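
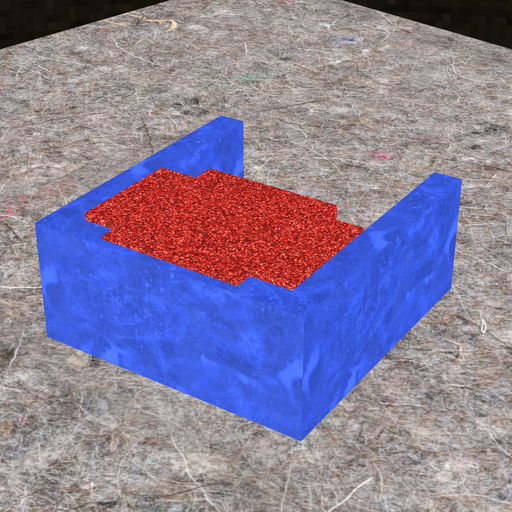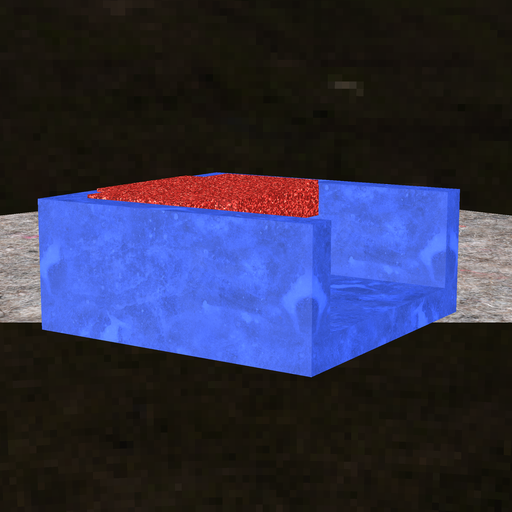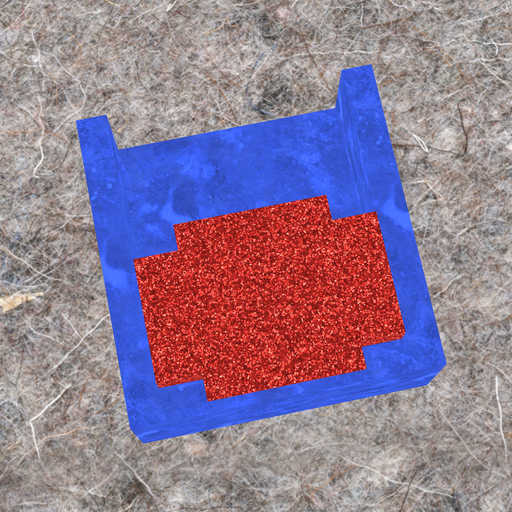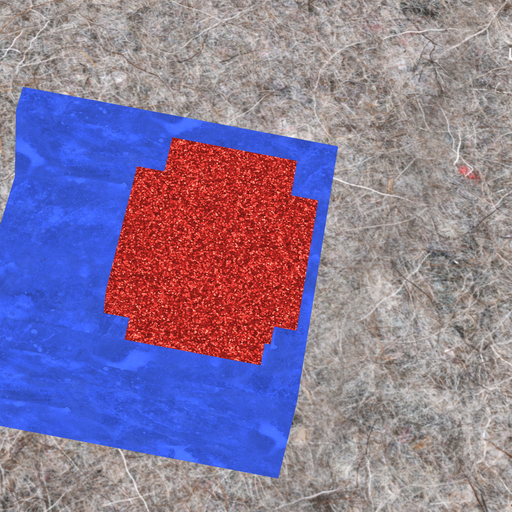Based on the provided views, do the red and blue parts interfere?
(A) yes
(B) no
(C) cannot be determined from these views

(A) yes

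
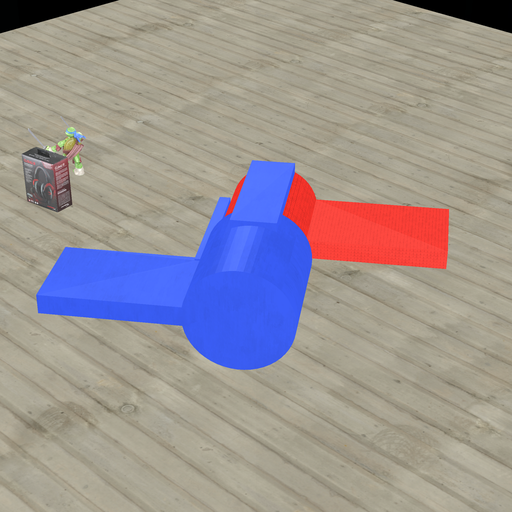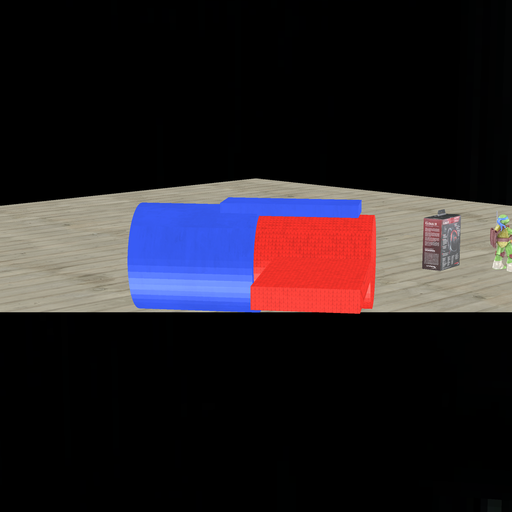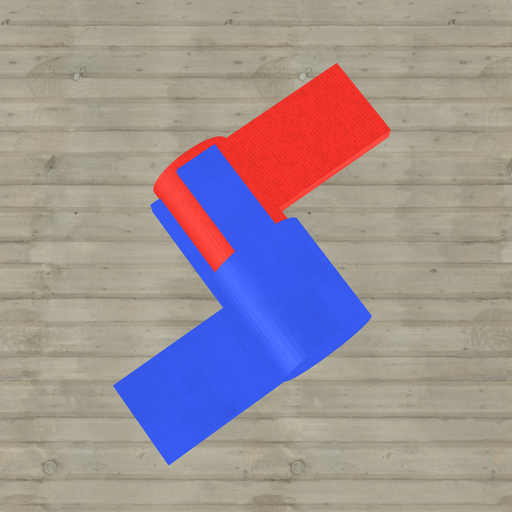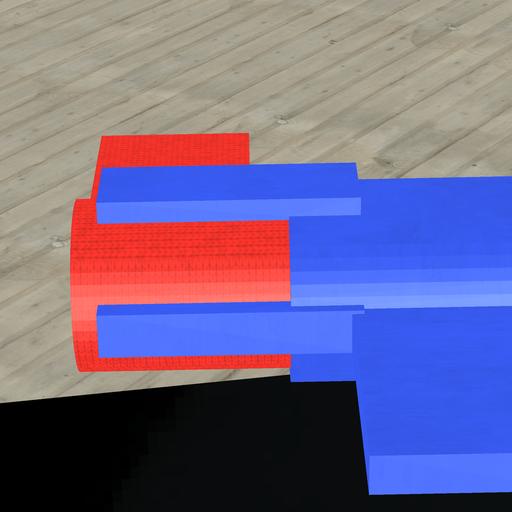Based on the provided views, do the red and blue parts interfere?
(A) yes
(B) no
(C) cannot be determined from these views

(A) yes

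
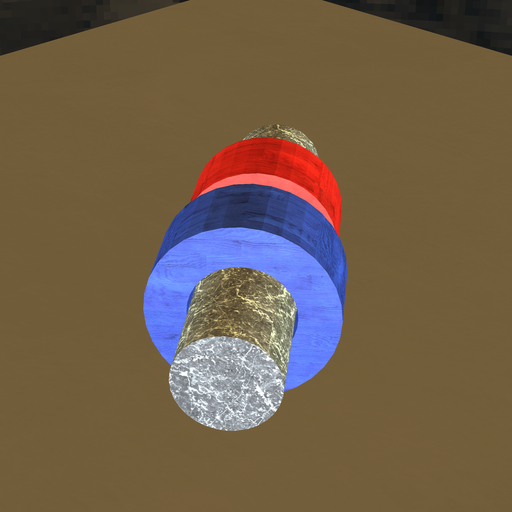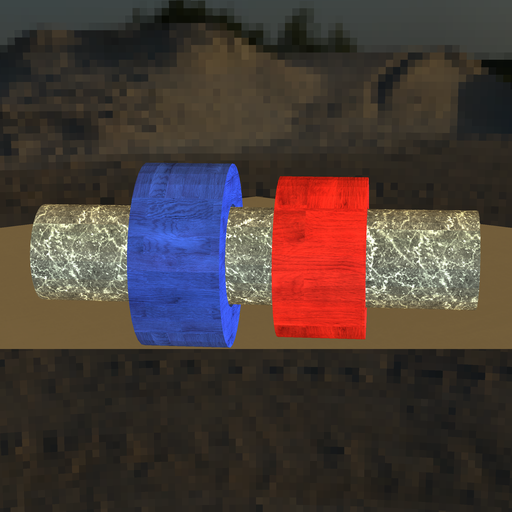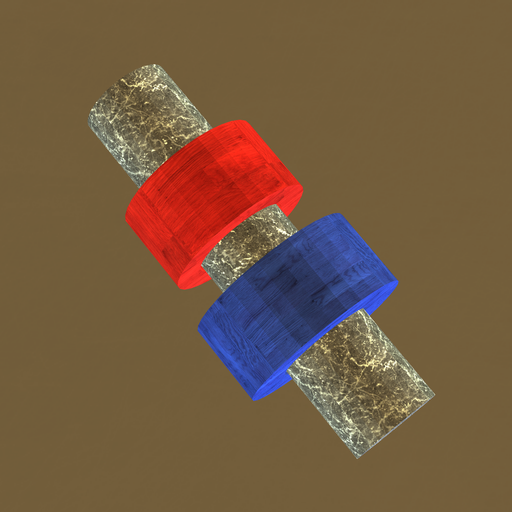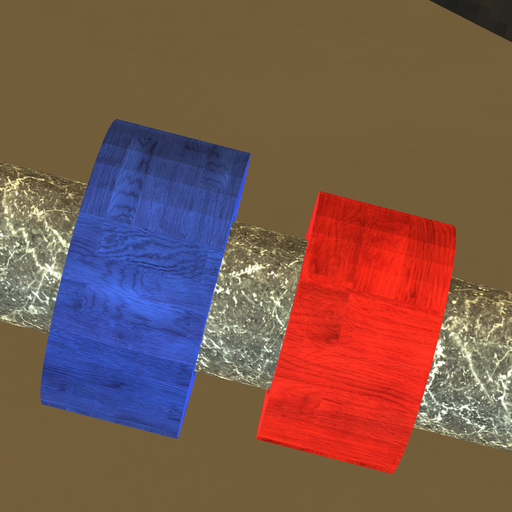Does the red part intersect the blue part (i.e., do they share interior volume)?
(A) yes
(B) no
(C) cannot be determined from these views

(B) no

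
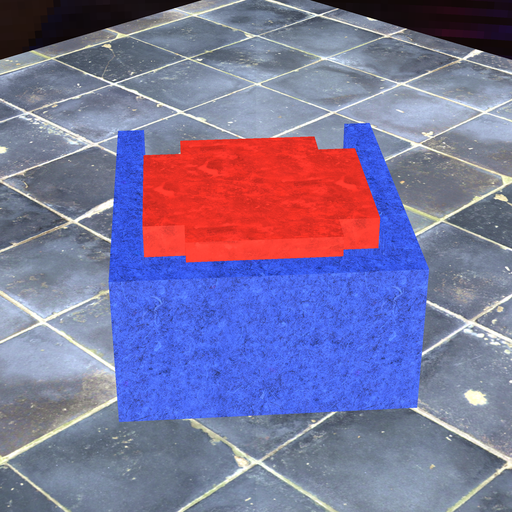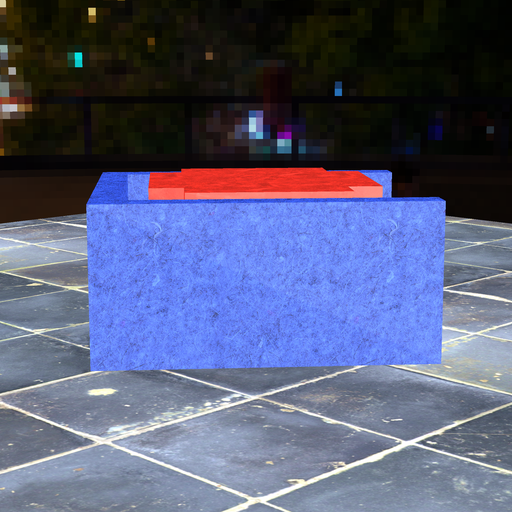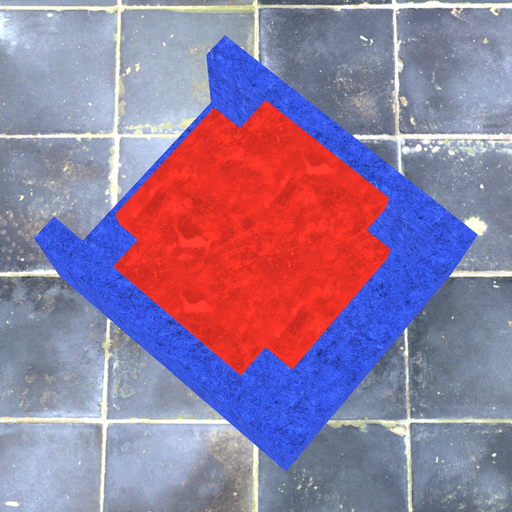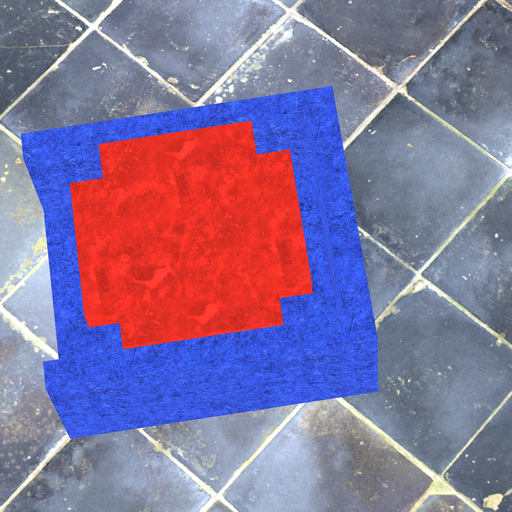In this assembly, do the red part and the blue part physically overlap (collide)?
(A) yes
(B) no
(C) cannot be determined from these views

(B) no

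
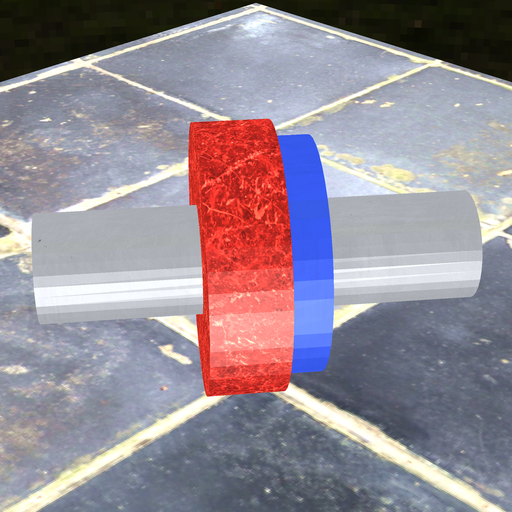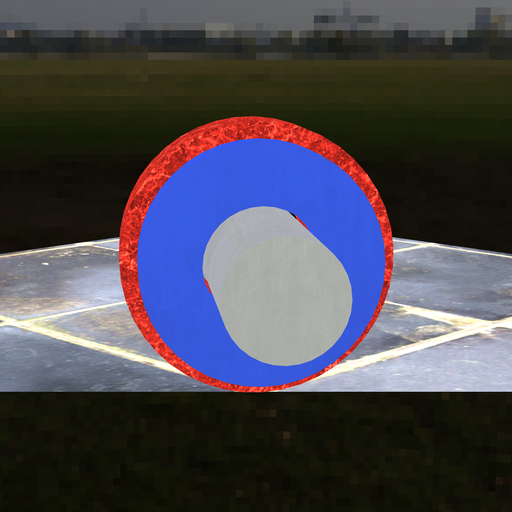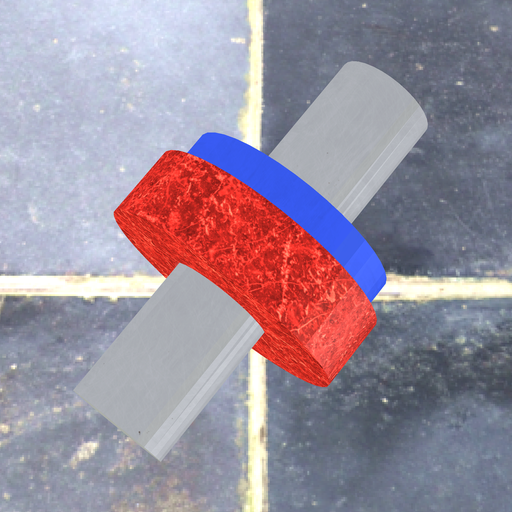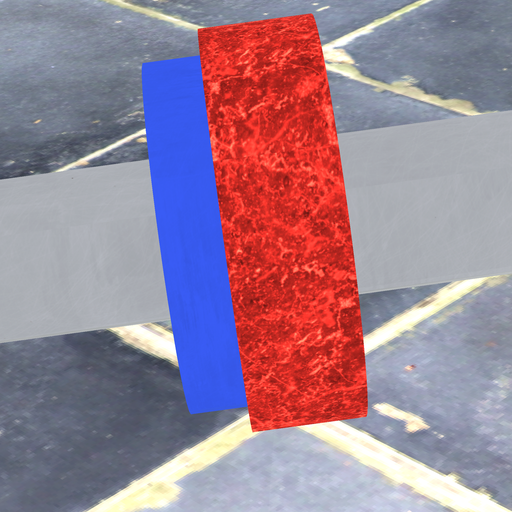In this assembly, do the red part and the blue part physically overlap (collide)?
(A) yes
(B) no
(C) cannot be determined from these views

(A) yes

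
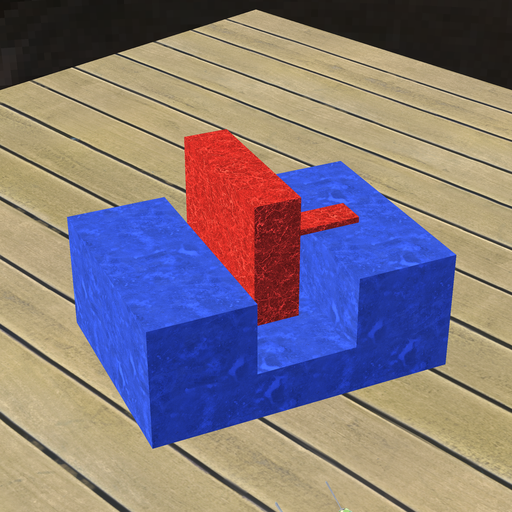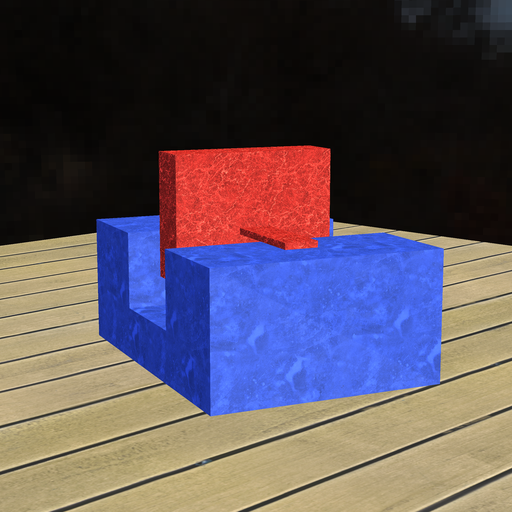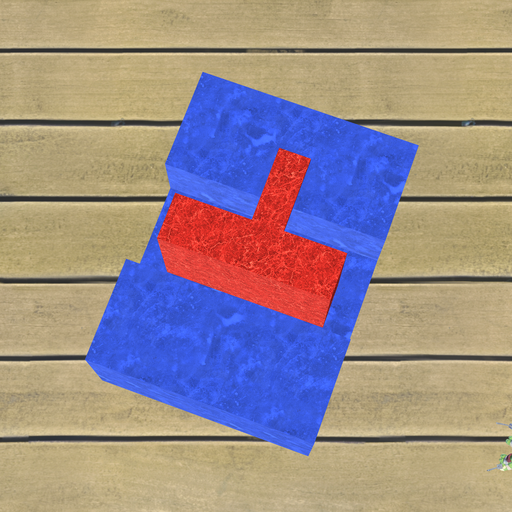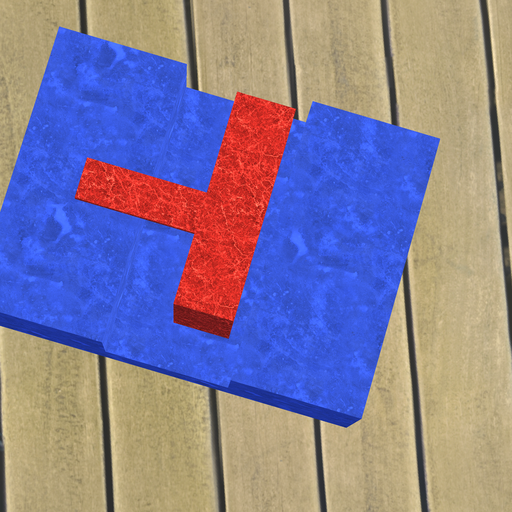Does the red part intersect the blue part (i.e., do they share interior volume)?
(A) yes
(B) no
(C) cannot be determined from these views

(B) no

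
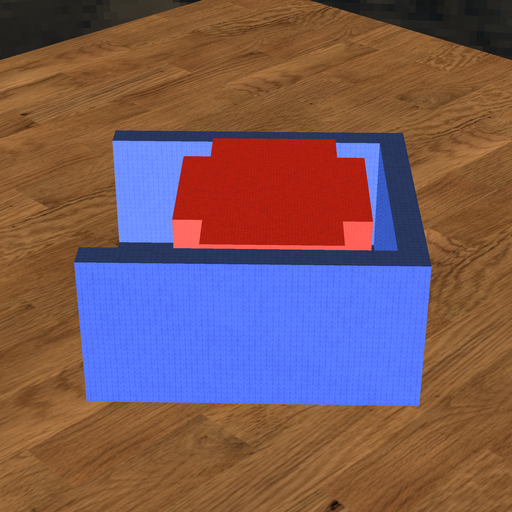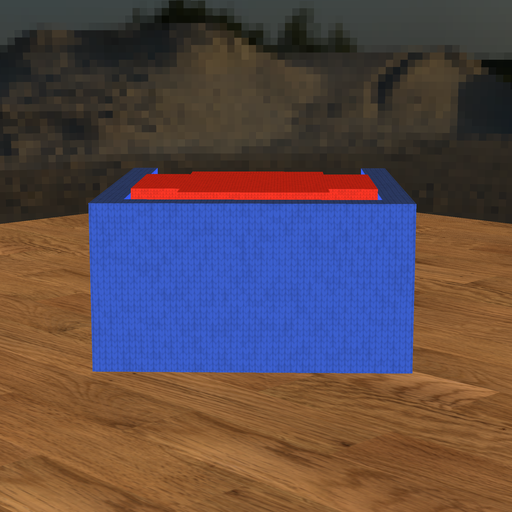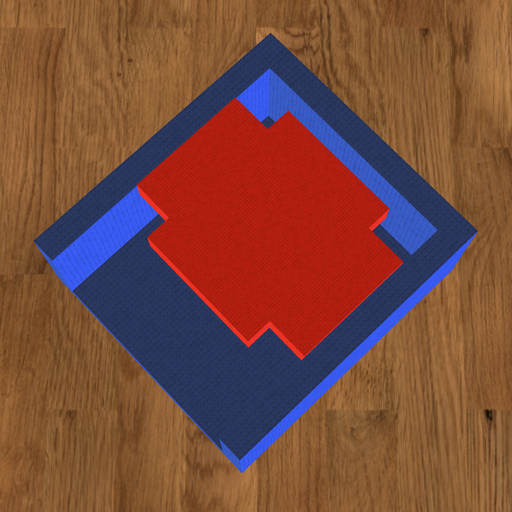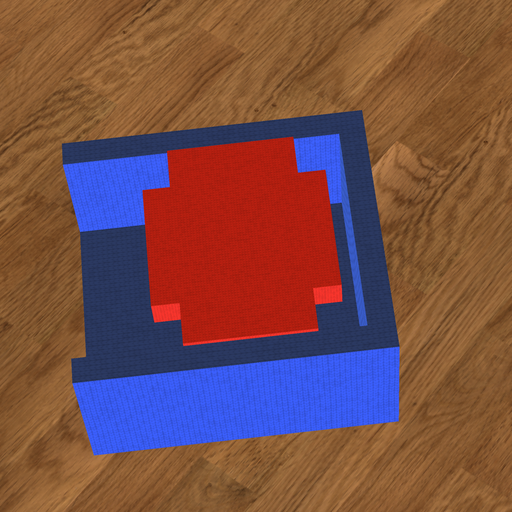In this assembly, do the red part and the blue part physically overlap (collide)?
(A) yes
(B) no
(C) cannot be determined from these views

(B) no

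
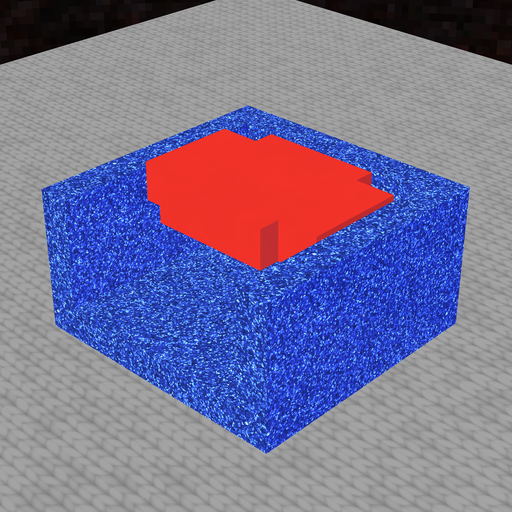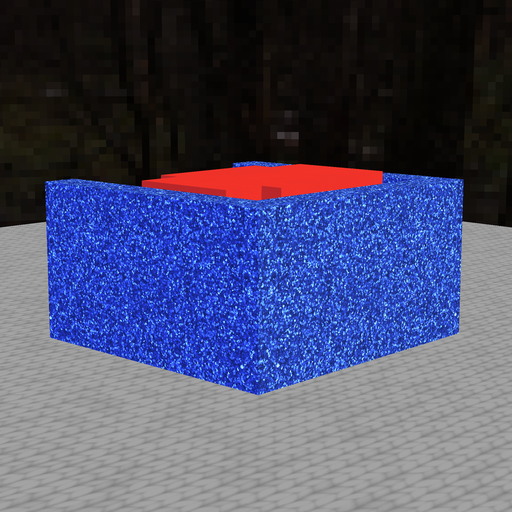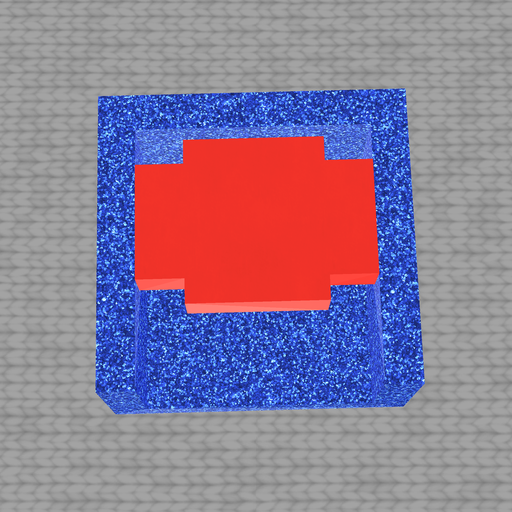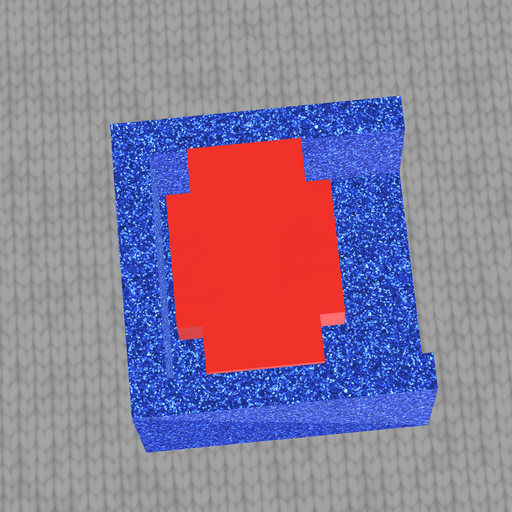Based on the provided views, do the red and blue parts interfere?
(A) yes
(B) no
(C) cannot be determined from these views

(B) no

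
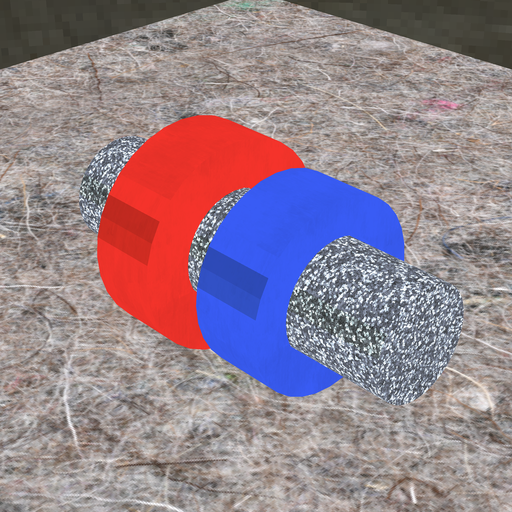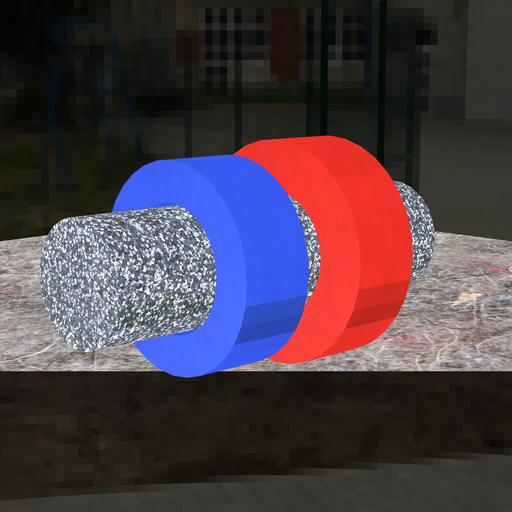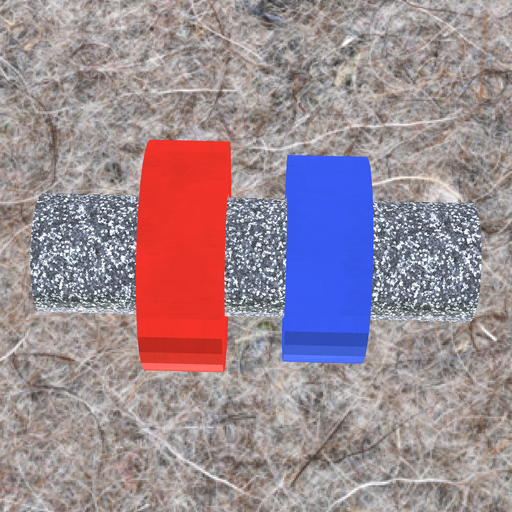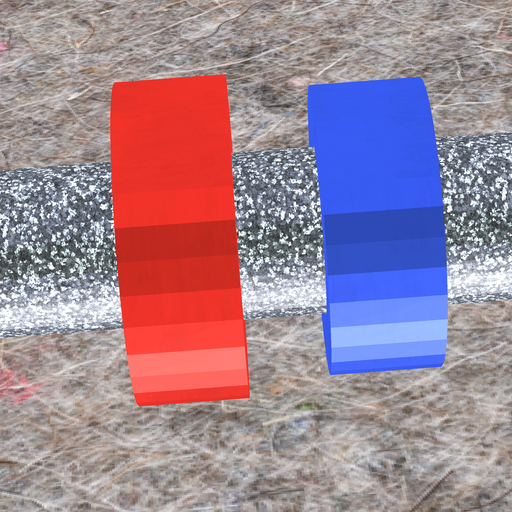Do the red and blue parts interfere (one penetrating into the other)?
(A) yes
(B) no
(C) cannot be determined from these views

(B) no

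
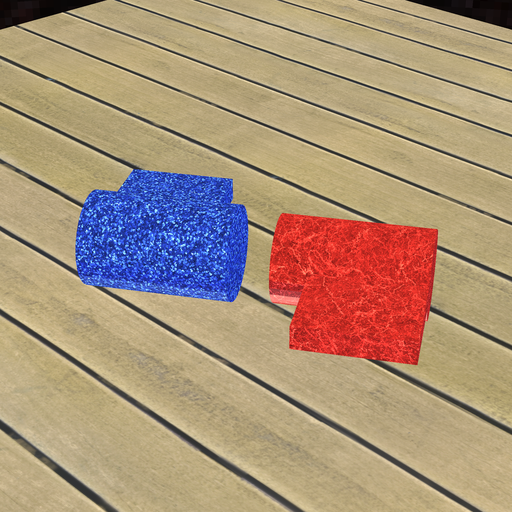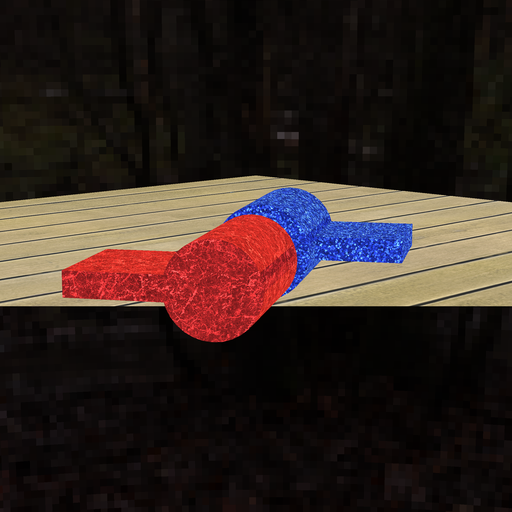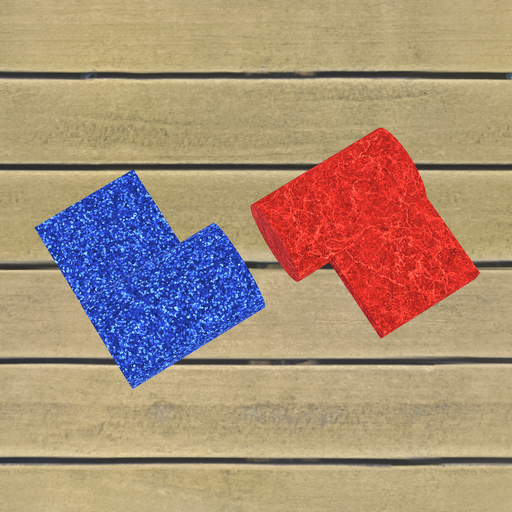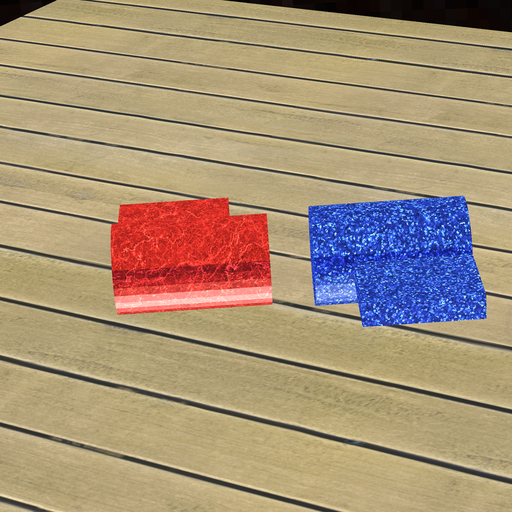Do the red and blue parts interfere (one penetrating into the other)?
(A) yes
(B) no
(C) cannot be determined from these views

(B) no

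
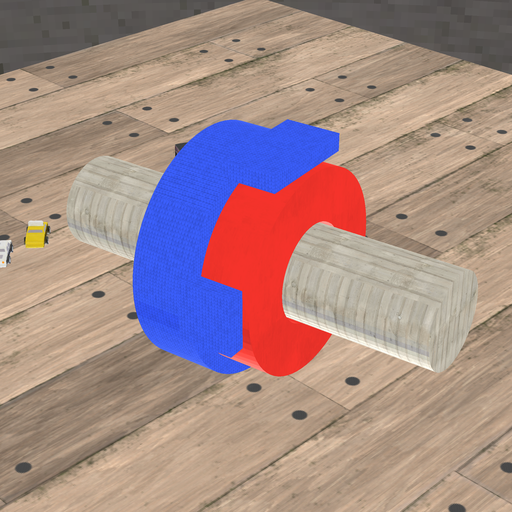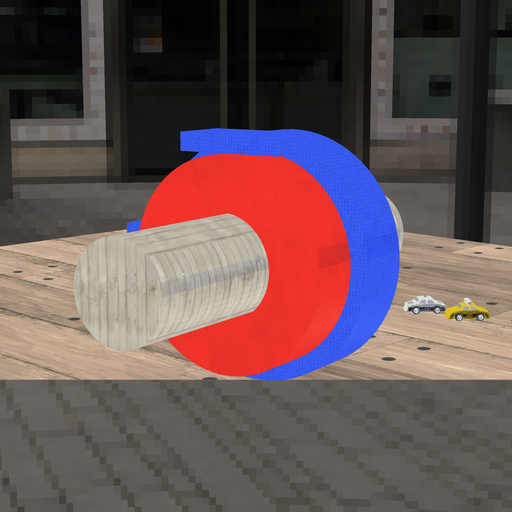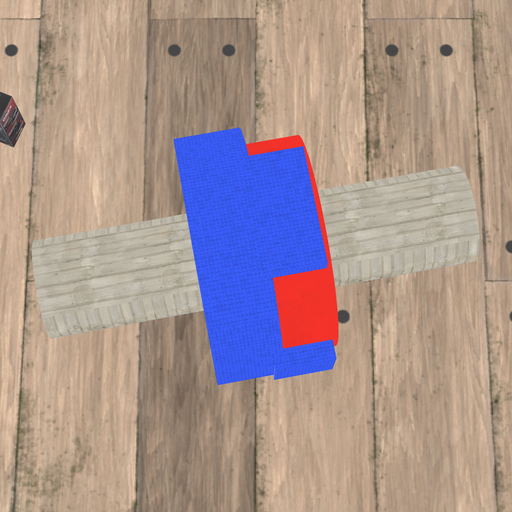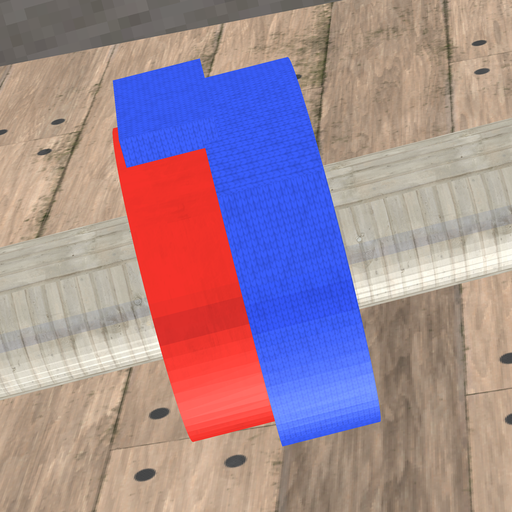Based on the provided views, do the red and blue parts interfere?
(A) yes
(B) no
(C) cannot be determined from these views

(A) yes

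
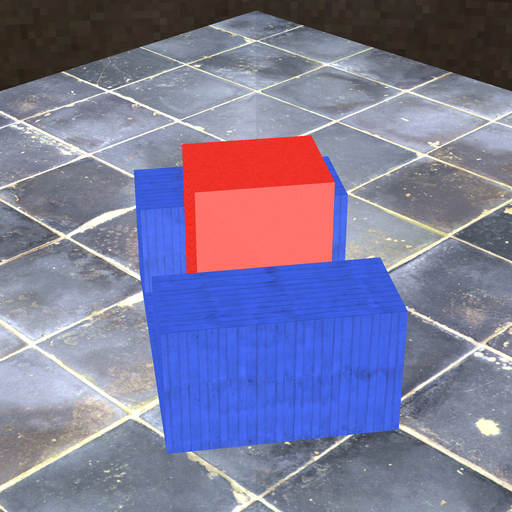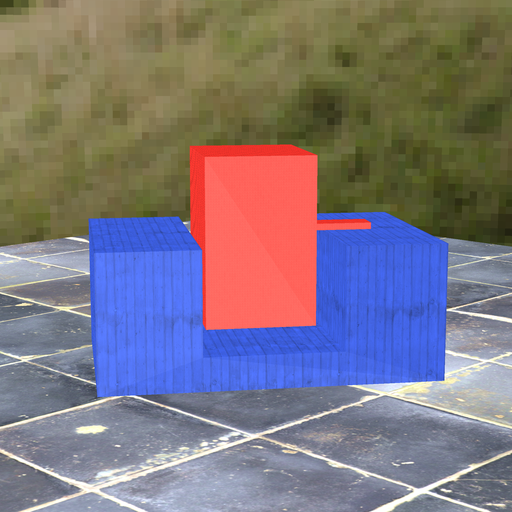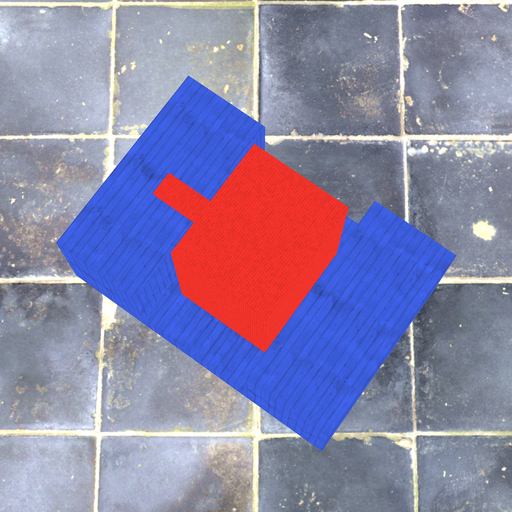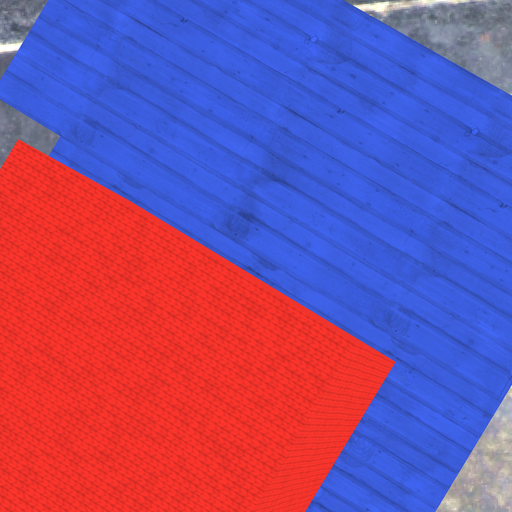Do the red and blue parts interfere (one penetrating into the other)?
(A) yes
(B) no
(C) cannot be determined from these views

(B) no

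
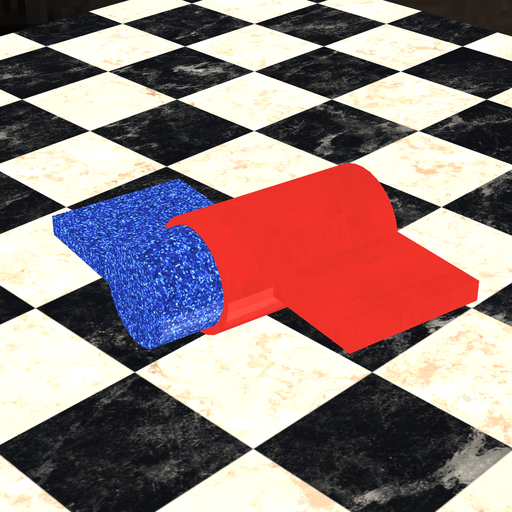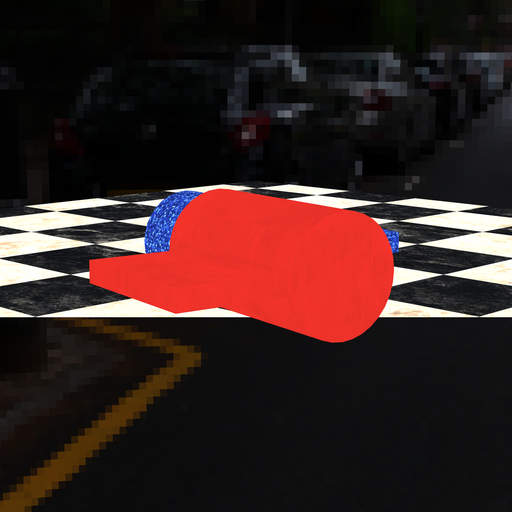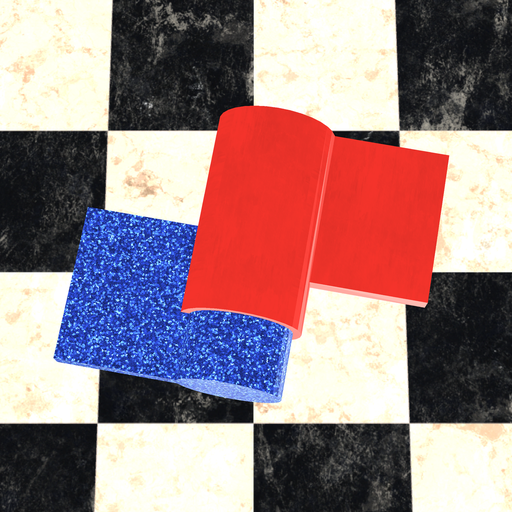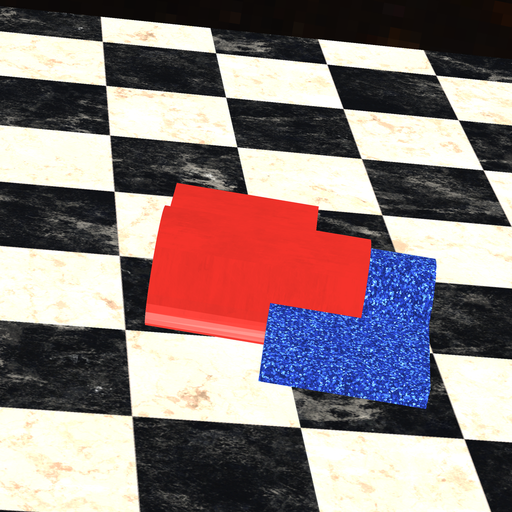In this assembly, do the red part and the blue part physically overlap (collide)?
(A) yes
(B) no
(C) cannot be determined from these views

(A) yes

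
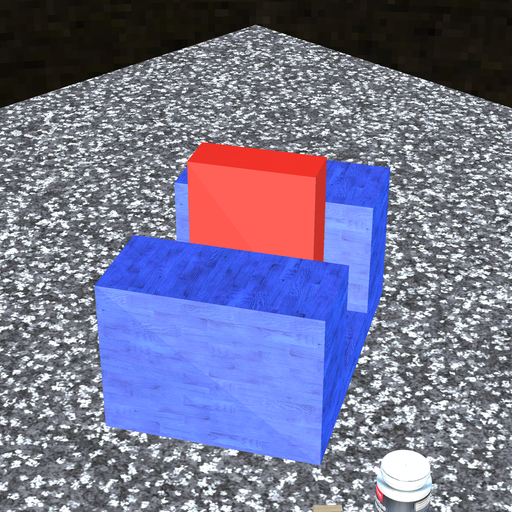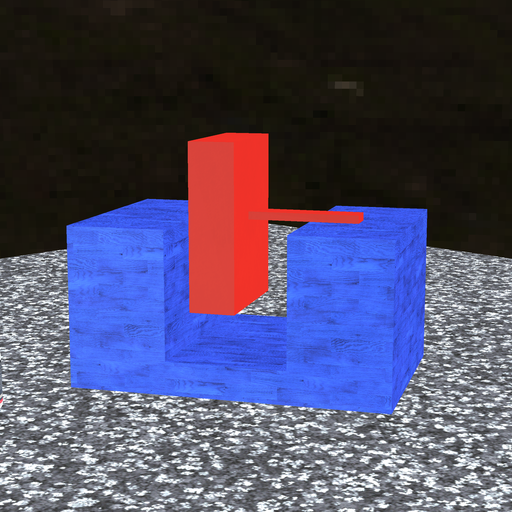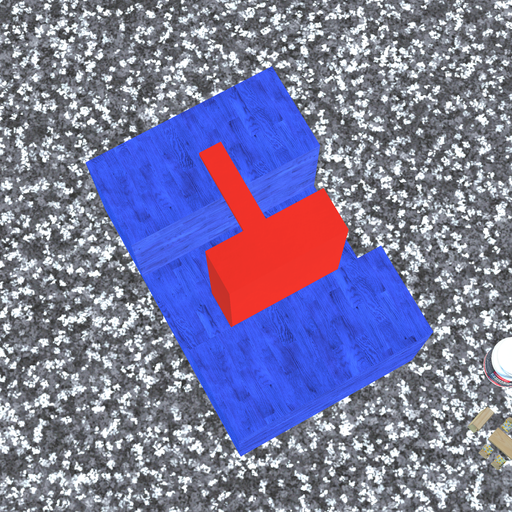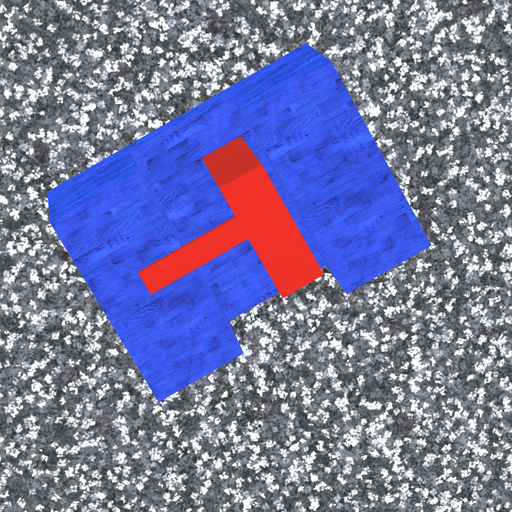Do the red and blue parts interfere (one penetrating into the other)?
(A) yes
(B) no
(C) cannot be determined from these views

(B) no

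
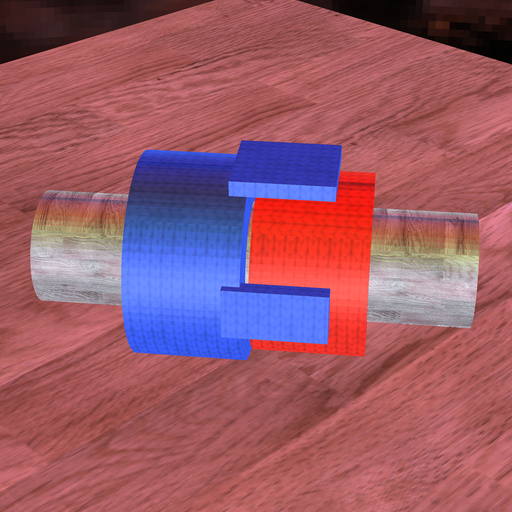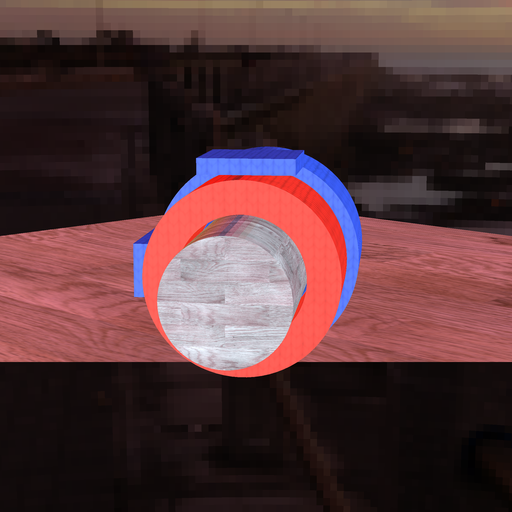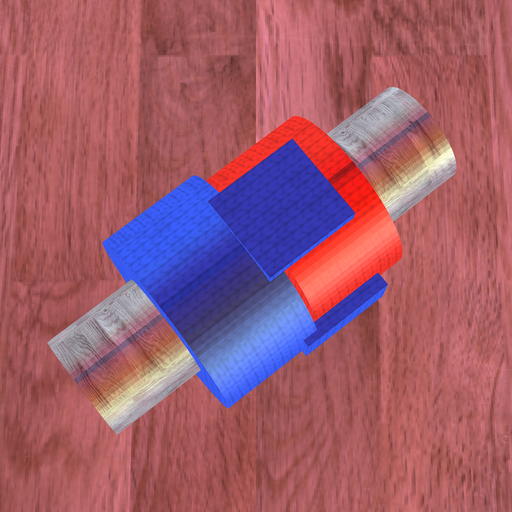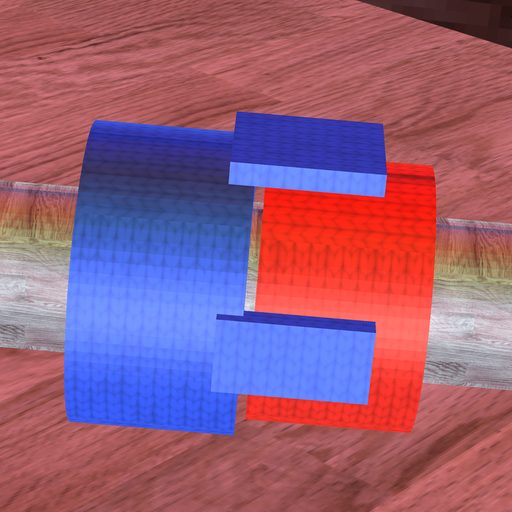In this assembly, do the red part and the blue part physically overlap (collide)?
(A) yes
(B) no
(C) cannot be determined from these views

(B) no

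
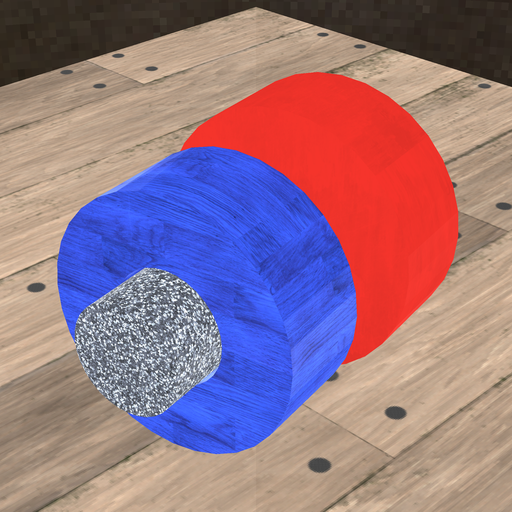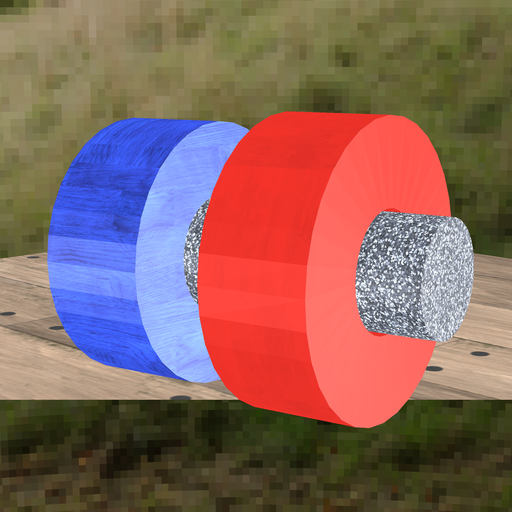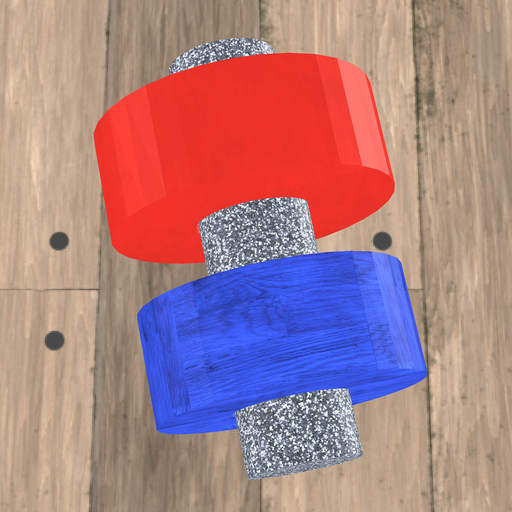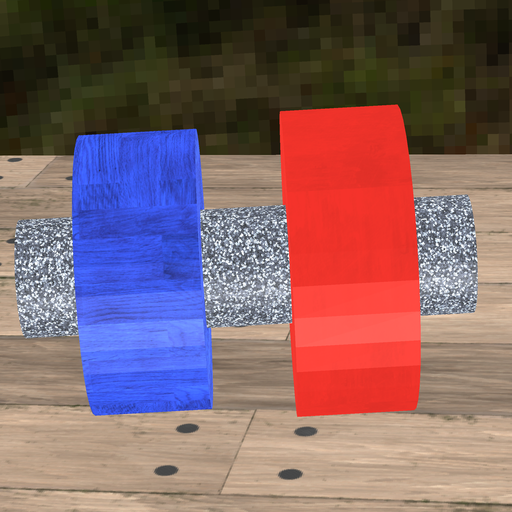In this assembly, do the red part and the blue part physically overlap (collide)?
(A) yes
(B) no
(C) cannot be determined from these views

(B) no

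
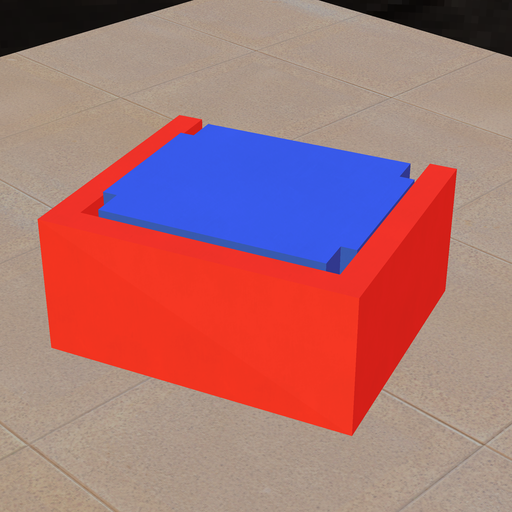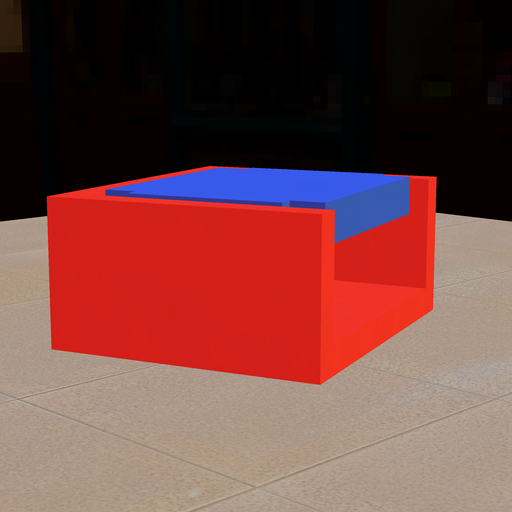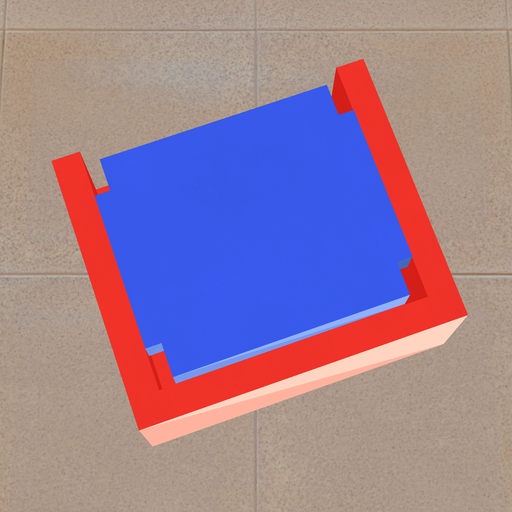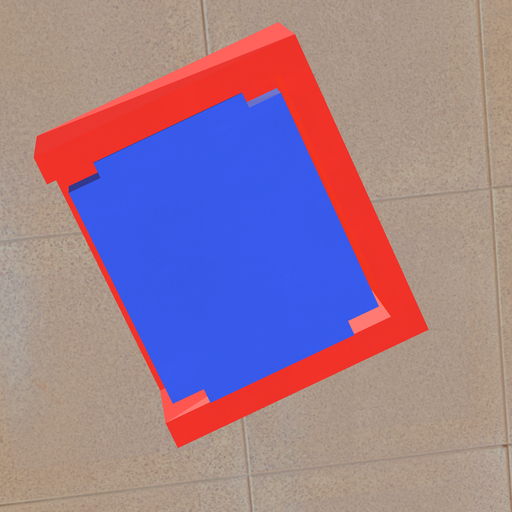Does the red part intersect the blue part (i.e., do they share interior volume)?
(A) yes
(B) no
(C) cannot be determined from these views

(B) no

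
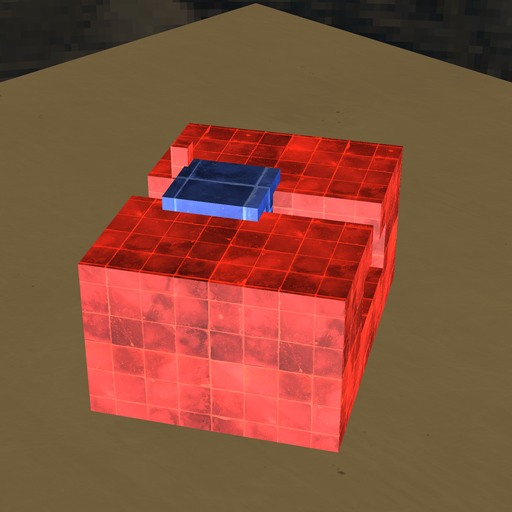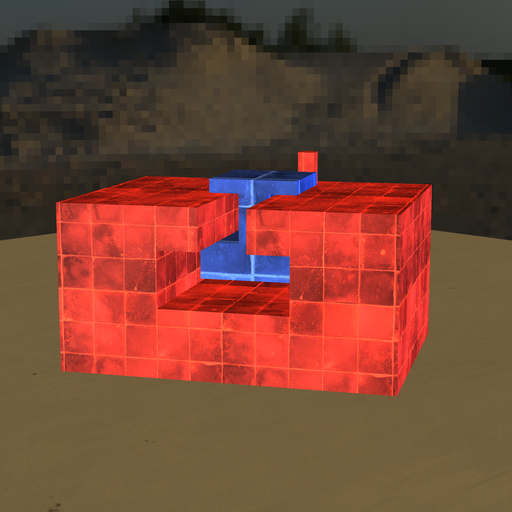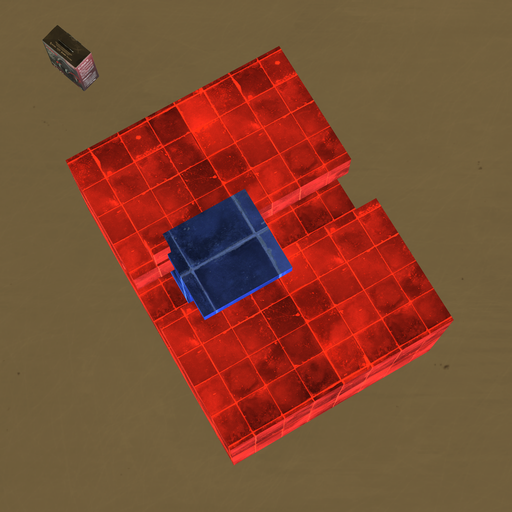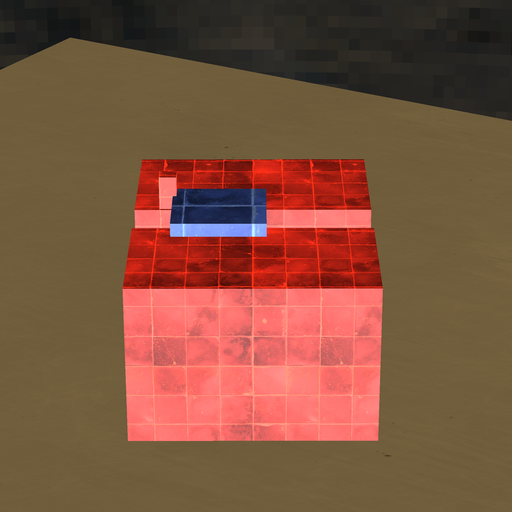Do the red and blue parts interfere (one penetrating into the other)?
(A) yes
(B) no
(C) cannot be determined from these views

(A) yes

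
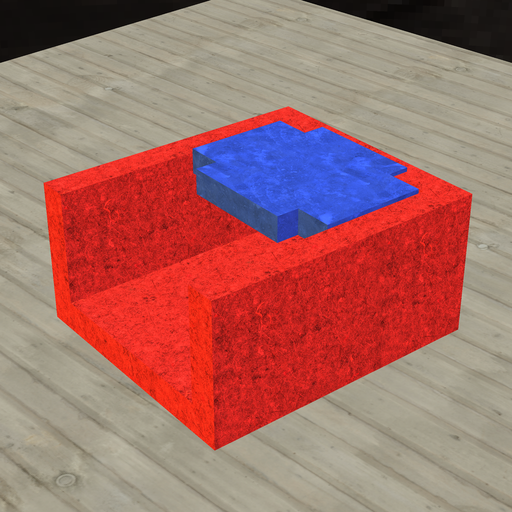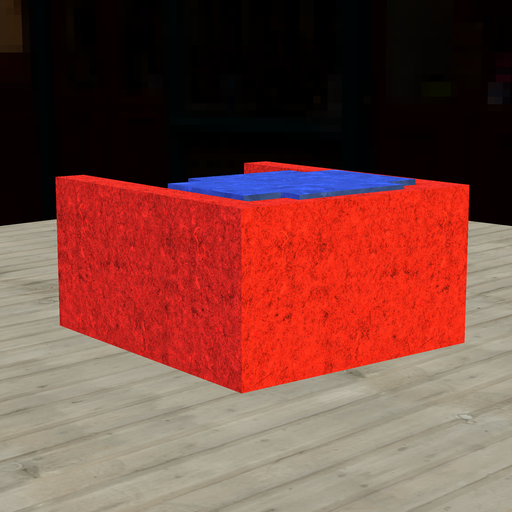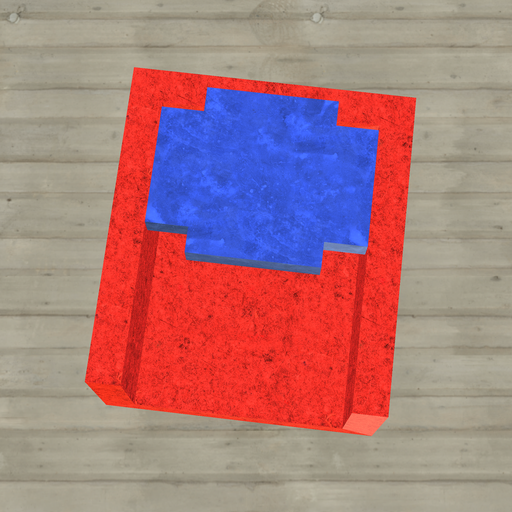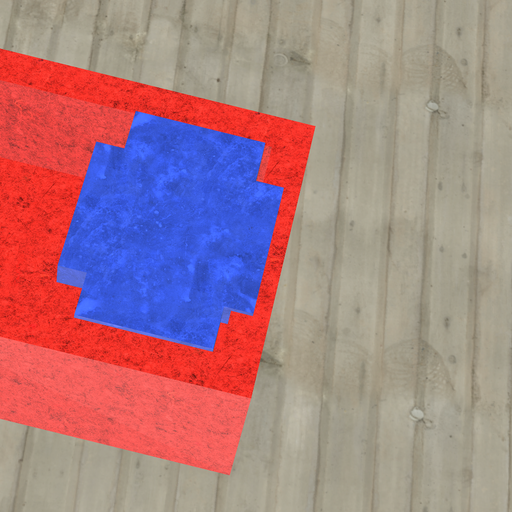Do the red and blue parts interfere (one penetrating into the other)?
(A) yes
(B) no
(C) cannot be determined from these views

(A) yes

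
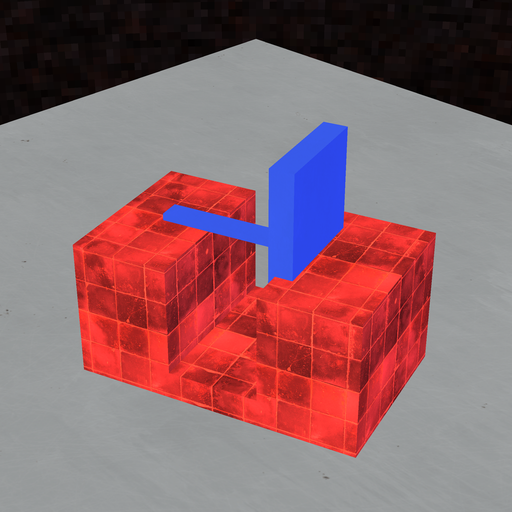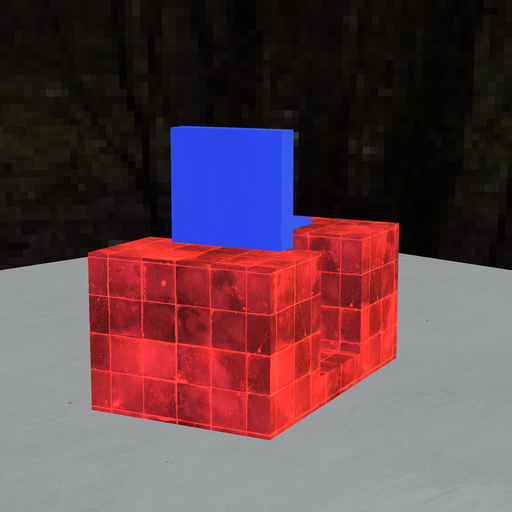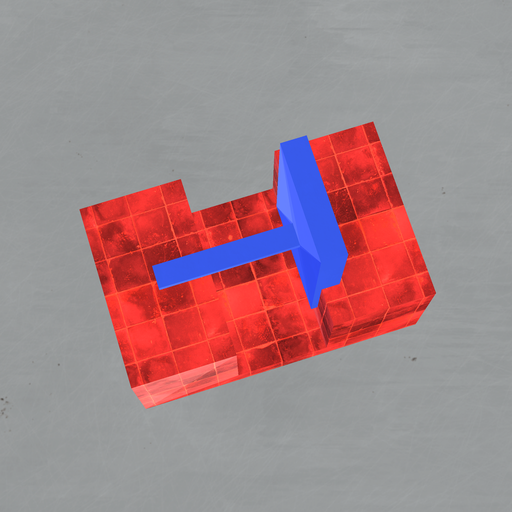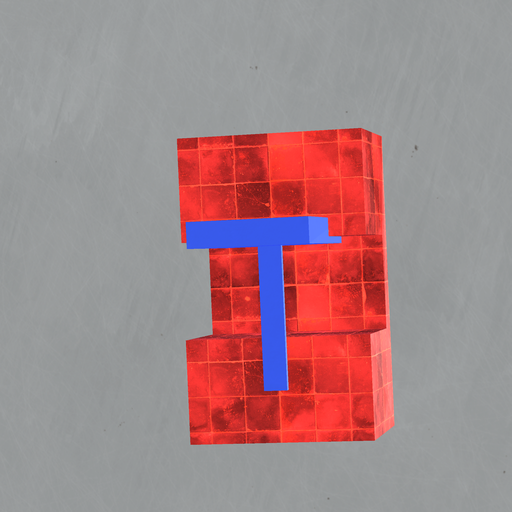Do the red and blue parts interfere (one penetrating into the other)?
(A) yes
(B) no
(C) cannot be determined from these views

(A) yes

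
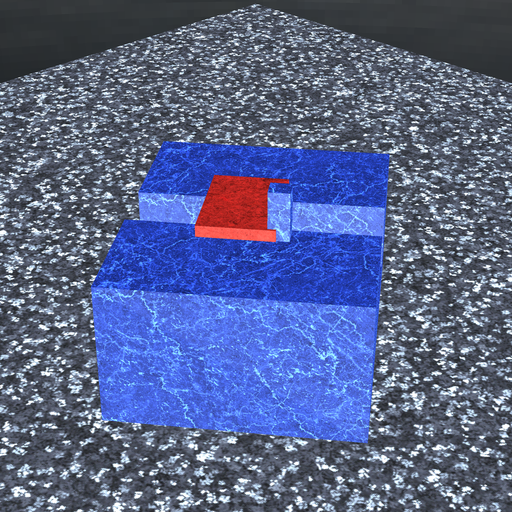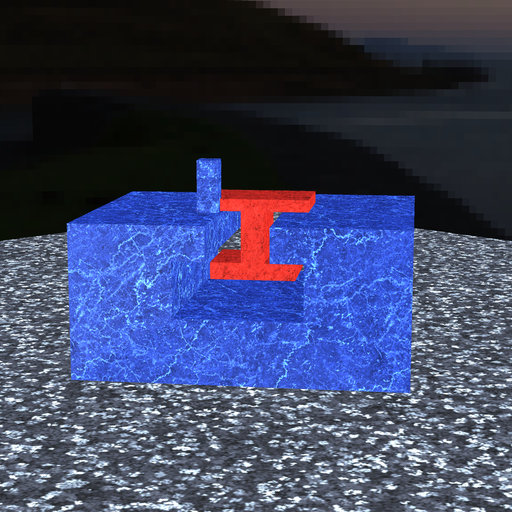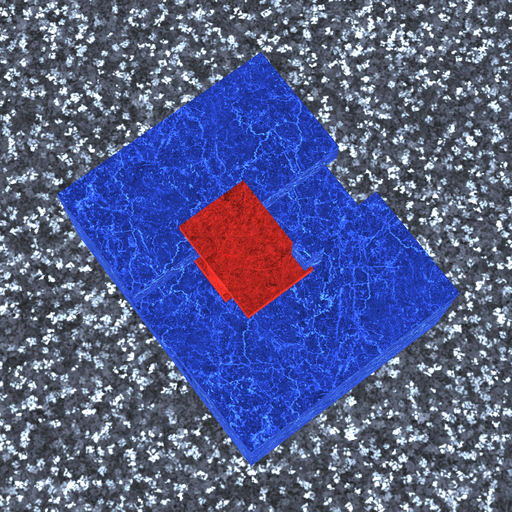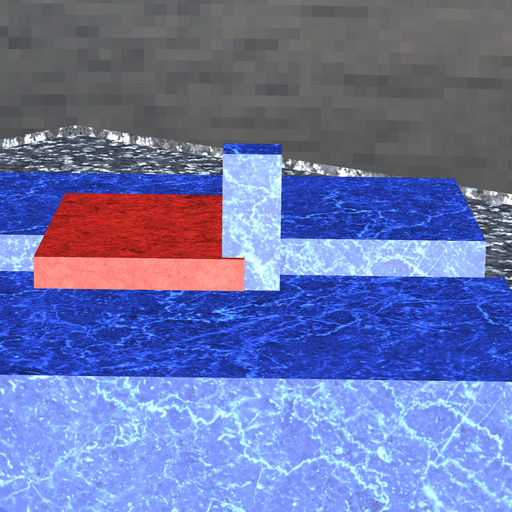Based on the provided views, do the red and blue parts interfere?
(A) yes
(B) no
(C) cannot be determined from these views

(A) yes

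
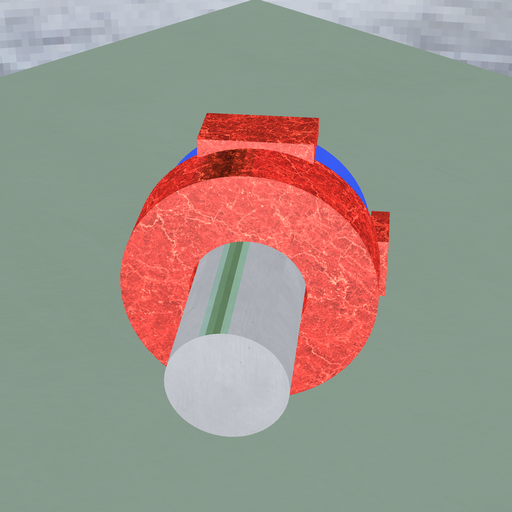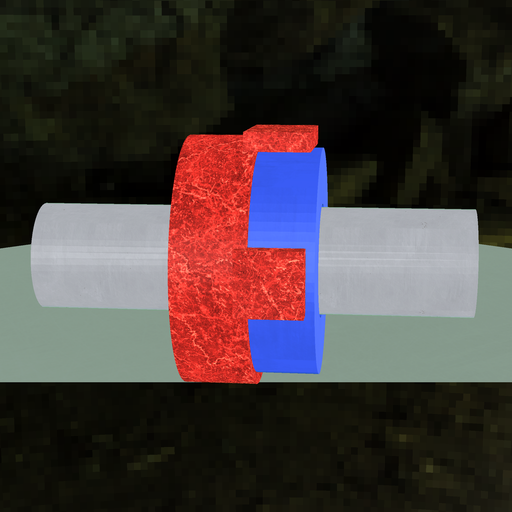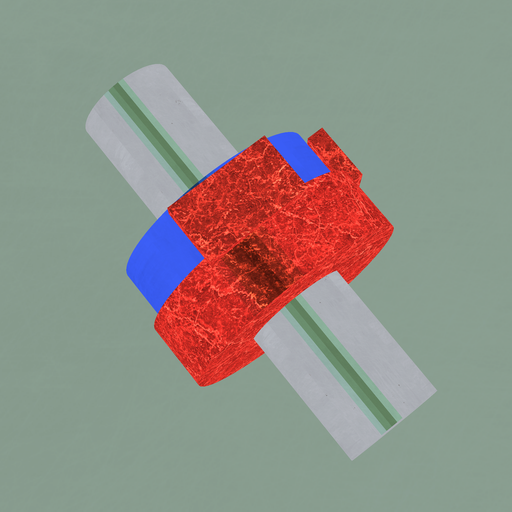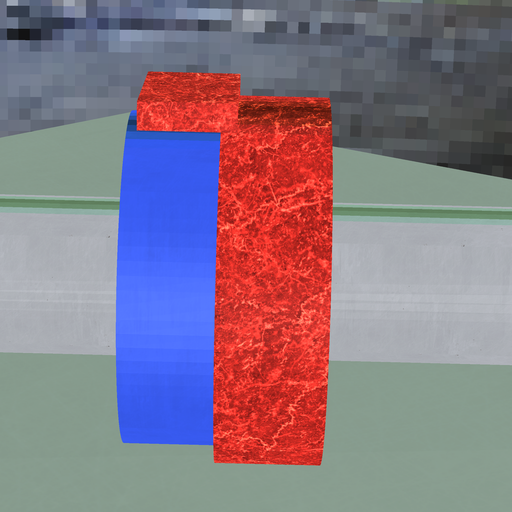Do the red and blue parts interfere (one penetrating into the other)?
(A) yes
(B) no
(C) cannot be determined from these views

(A) yes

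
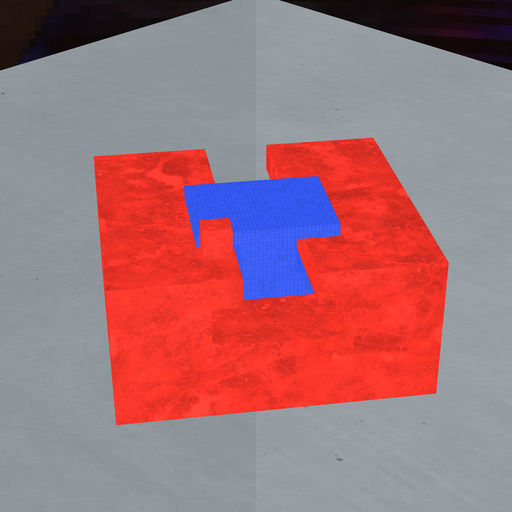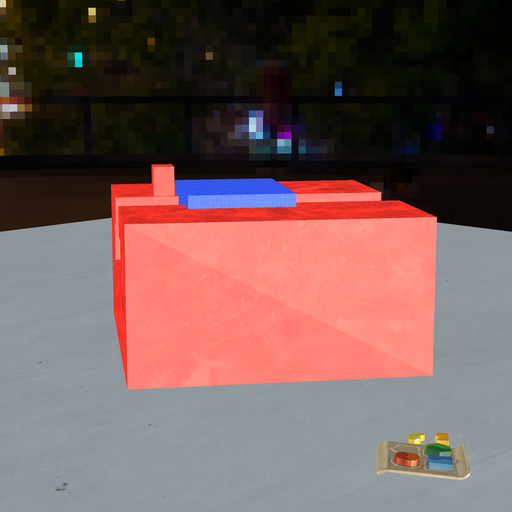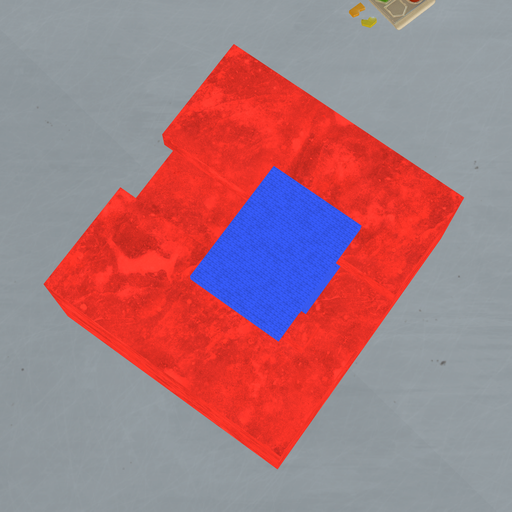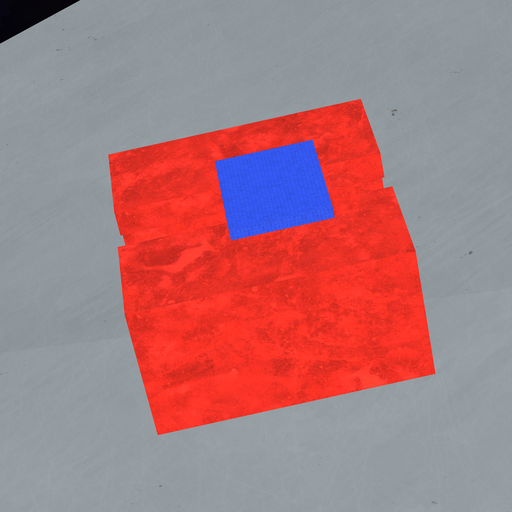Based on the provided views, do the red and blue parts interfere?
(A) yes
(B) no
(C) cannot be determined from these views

(B) no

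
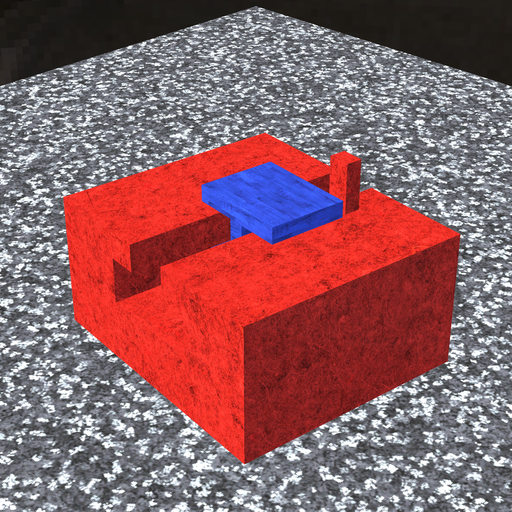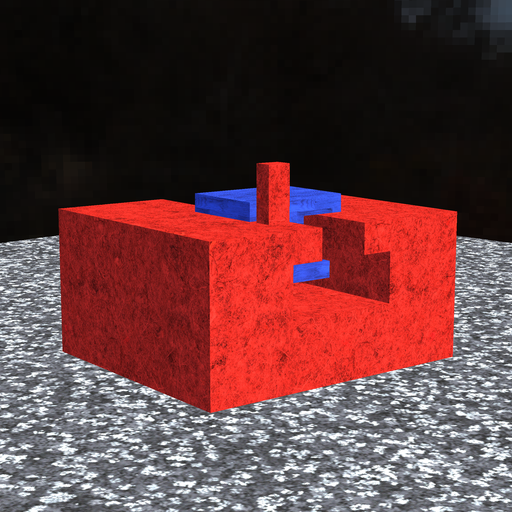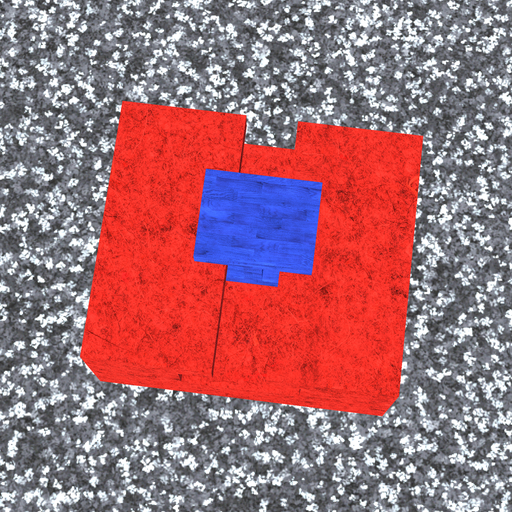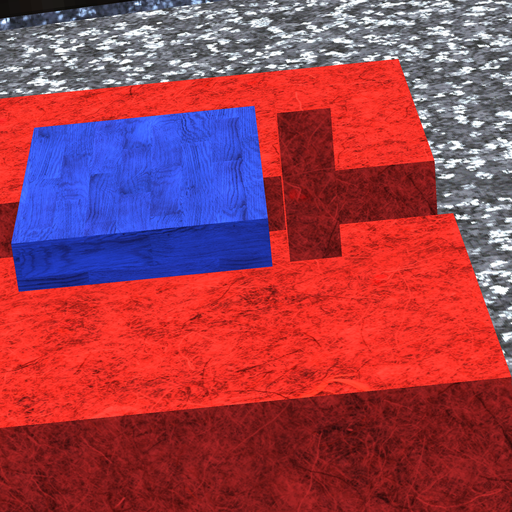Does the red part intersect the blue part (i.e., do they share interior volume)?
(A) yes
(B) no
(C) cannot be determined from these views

(B) no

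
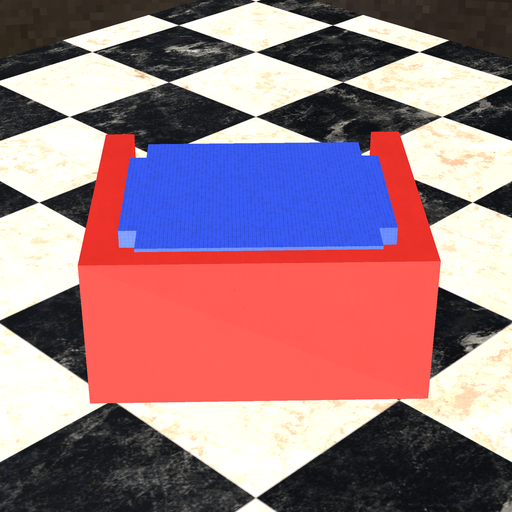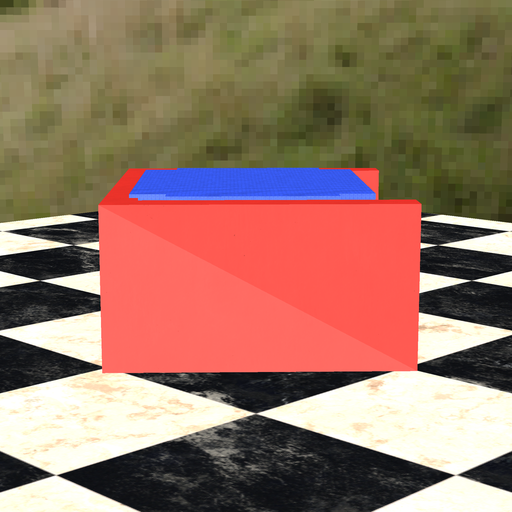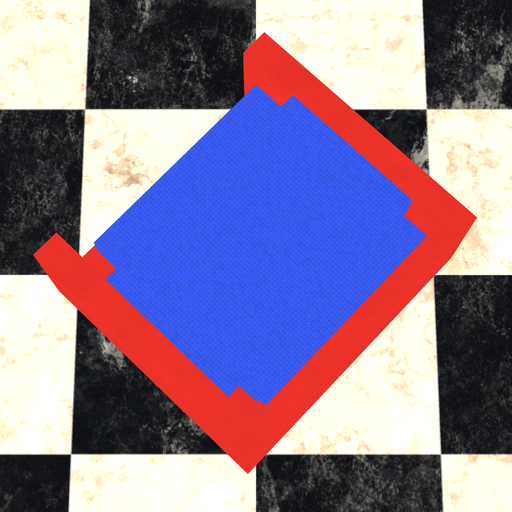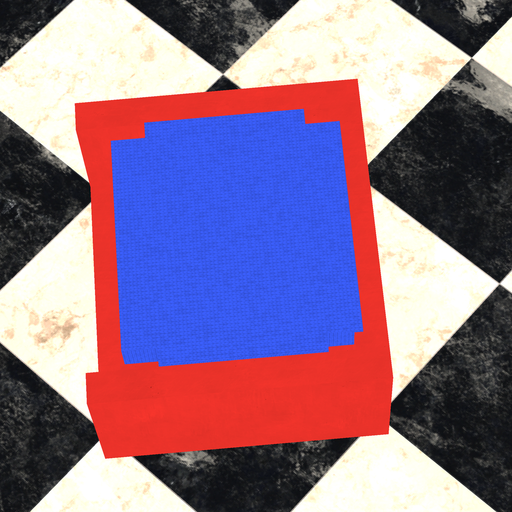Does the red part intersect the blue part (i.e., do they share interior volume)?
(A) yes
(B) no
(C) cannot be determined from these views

(A) yes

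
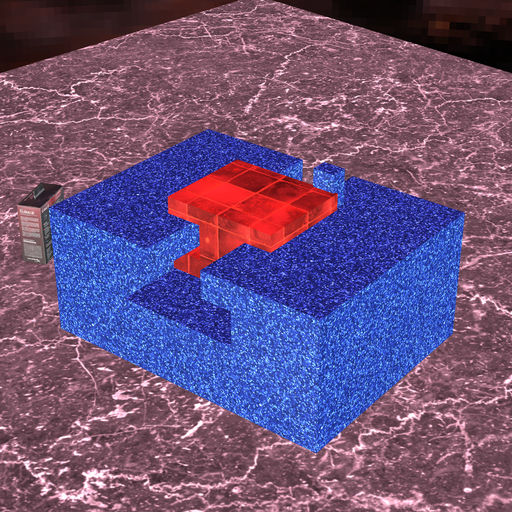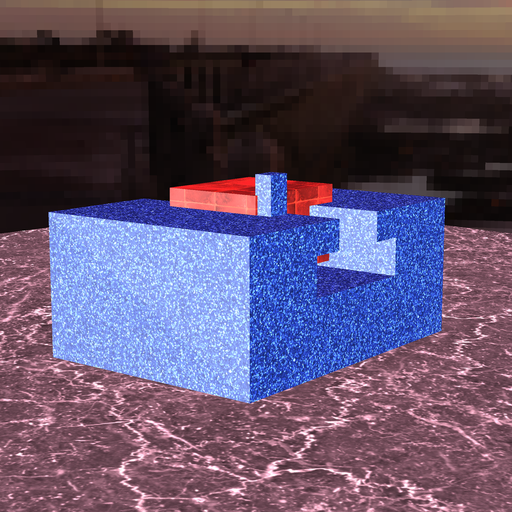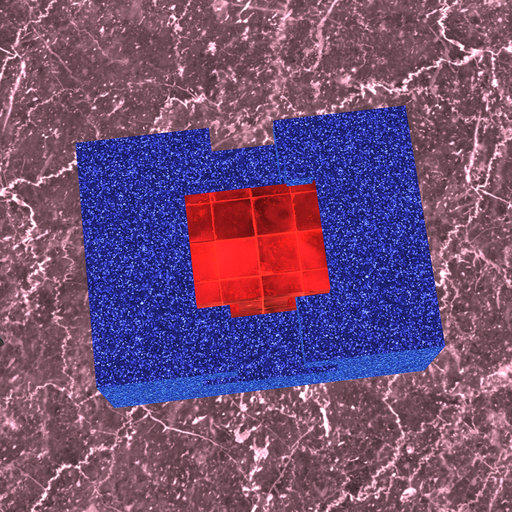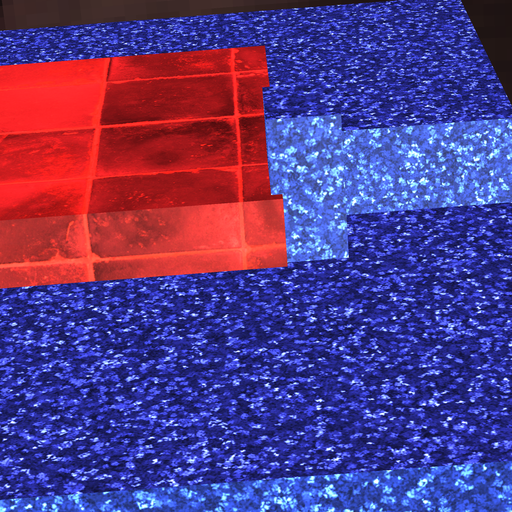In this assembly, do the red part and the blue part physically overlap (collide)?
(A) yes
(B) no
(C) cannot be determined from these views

(A) yes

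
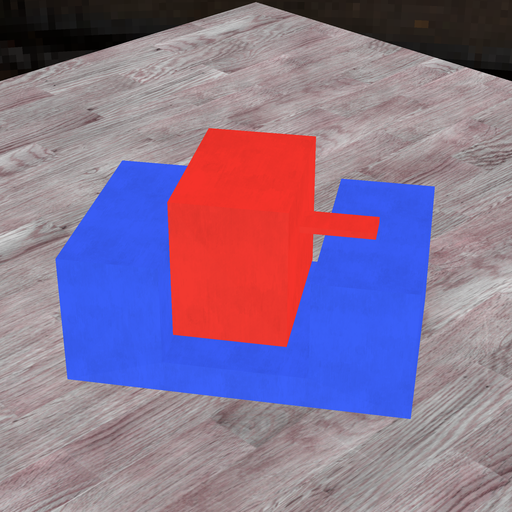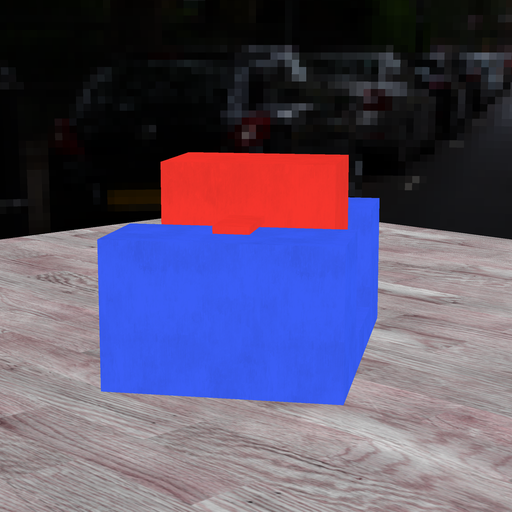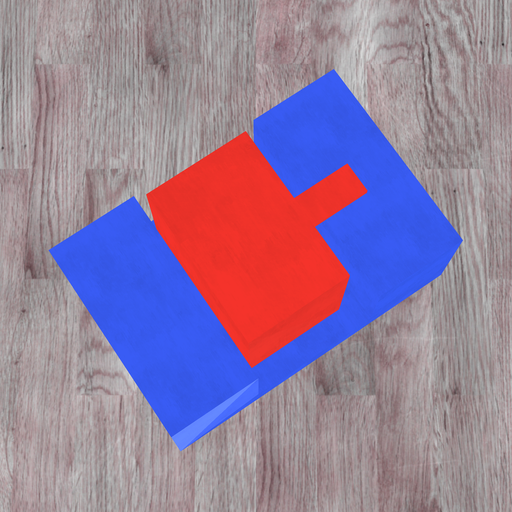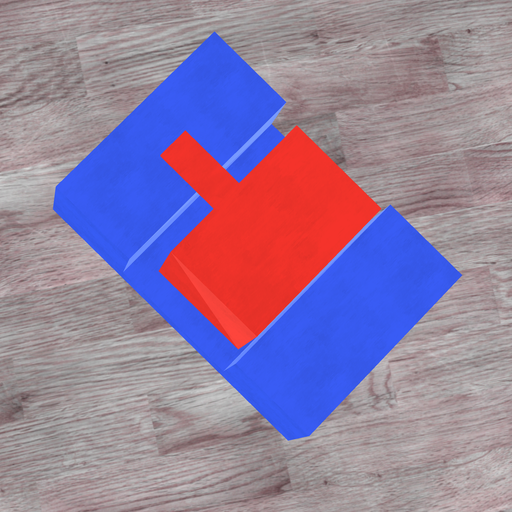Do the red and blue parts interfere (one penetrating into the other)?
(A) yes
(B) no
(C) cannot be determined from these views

(B) no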